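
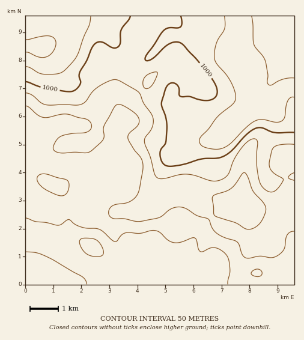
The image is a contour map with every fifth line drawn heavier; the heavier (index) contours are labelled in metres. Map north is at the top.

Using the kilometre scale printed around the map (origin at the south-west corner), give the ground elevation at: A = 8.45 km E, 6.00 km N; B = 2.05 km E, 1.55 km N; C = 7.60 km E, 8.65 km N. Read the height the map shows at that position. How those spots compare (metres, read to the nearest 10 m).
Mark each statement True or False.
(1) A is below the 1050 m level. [True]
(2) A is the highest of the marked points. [False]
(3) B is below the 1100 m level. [False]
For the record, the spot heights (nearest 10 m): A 940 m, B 1210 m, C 920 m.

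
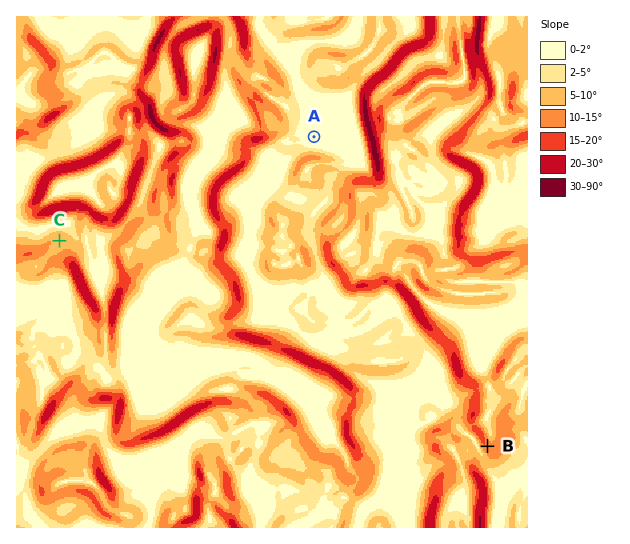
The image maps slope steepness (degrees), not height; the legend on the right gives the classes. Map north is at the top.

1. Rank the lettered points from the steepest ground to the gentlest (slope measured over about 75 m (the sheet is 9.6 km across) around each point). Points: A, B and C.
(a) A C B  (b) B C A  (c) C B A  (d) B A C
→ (b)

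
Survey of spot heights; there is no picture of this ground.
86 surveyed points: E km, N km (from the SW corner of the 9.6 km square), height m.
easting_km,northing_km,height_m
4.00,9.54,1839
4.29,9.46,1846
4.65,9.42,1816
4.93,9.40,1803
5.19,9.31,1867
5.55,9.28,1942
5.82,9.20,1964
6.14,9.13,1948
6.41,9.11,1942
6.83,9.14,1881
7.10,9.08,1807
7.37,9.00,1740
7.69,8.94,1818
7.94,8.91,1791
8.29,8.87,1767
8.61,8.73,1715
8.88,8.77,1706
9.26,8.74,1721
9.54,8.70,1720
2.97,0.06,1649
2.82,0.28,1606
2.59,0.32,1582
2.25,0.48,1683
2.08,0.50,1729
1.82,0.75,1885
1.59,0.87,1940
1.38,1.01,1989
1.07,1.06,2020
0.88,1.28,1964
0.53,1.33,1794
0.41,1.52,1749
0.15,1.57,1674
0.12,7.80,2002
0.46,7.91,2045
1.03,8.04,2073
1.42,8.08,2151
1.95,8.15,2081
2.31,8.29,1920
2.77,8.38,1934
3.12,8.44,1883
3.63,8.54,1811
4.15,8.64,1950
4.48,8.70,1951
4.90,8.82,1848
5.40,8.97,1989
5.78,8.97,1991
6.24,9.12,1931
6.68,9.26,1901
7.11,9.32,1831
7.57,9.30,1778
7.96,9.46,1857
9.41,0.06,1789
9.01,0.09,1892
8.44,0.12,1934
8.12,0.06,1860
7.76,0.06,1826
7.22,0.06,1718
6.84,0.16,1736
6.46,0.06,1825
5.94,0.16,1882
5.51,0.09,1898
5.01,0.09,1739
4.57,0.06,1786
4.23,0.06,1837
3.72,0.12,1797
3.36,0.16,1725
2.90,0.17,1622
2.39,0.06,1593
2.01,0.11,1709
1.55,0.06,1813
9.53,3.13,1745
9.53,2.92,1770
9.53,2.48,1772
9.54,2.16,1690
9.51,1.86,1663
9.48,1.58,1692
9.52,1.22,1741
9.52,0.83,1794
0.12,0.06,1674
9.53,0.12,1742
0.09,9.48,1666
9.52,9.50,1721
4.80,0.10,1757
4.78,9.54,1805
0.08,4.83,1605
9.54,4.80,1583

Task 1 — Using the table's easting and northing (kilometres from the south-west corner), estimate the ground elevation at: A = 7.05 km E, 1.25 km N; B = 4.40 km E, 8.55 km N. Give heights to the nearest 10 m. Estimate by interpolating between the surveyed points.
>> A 1720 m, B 2020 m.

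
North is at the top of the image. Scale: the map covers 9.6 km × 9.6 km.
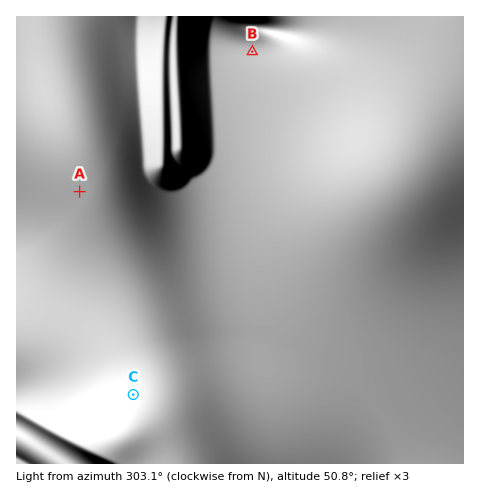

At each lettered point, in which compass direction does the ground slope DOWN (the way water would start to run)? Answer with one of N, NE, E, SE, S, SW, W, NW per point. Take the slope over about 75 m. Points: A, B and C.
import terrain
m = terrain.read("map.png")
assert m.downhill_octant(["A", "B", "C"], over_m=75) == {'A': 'SW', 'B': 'N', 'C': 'NW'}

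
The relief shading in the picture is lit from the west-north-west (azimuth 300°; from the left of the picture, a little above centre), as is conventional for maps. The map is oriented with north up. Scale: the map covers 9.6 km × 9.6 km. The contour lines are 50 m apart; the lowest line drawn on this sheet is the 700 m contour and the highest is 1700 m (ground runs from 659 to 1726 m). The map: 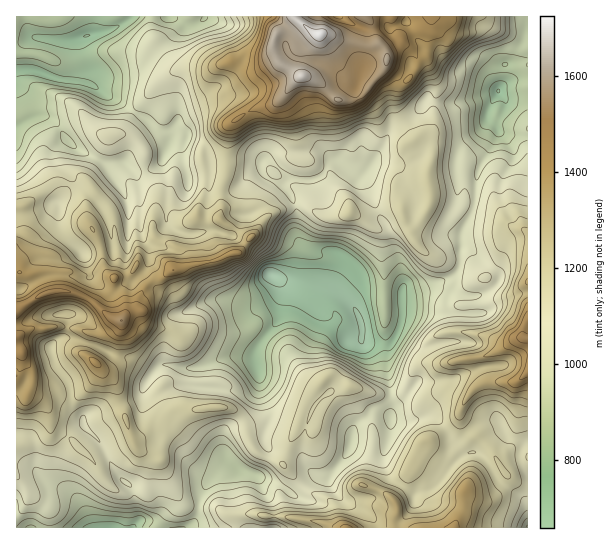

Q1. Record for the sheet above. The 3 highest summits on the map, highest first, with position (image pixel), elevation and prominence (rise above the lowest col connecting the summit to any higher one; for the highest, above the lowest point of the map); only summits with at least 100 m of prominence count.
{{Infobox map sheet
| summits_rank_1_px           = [321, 35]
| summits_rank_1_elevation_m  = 1726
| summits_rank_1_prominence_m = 1067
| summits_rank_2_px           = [122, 321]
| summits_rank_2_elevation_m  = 1551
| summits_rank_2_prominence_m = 375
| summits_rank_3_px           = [95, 362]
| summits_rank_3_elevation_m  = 1419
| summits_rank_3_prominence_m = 139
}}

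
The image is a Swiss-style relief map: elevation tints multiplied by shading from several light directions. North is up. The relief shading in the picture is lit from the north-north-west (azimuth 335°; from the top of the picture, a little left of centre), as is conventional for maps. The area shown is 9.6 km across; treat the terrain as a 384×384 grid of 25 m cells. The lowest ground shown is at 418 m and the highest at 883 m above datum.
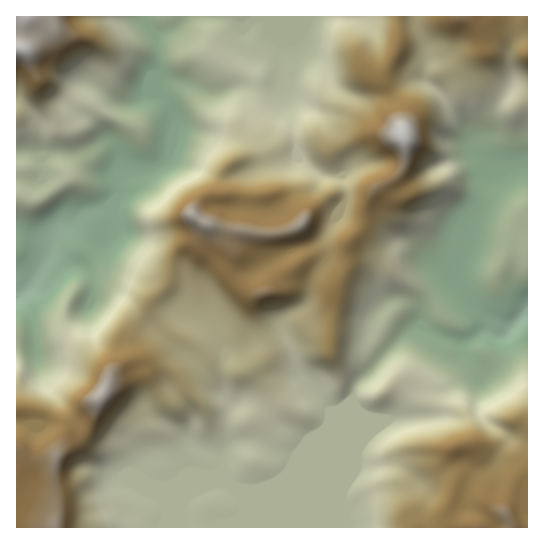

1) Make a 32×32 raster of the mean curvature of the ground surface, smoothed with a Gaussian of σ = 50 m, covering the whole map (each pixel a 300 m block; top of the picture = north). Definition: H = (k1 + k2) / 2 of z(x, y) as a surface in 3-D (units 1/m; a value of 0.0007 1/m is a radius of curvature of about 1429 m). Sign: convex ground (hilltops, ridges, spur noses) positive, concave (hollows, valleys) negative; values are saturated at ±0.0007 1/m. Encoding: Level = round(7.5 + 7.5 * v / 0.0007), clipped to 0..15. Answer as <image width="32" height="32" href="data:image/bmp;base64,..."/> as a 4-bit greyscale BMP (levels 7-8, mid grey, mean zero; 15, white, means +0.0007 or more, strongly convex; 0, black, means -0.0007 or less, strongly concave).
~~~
<image width="32" height="32" href="data:image/bmp;base64,Qk12AgAAAAAAAHYAAAAoAAAAIAAAACAAAAABAAQAAAAAAAACAAATCwAAEwsAABAAAAAAAAAAAAAAABEREQAiIiIAMzMzAERERABVVVUAZmZmAHd3dwCIiIgAmZmZAKqqqgC7u7sAzMzMAN3d3QDu7u4A////AHj3eWd3eHd3d3d1S6eolsZn2WVod3iId3h3dlq2l1vFd9hjZ3d3d2d3h2iJc1toaIXwUlZ4d3eZd3d0aGh4Vmq4+XZVZ3dmqHZ3dZqZmphps7viV3hWdWeGZ3dJ7c/+N0RoqDiGWKa5Z4Z3YhESsK3/d+9DbY6Th5yUZWV4jXfNohrP0oa6JGiYN4b9iIcgS9BTL8e3tnvJhCXgLrqGVEmAV4y6p2eGjKKPtSbGVnl4g6qXh3aKZ2ljn5STZmV5WaW6KPlZdmhpGnyjeTV7hUdnqAHKpGdlpARbwzqFuGeTRl9EO+hnOf/pPNUzaHZopYZaaEmNVG1YqTrWXMZna4iVdXdajTeYU26Eun1TZ2mop2qFNFraeWUwVdiGRWdlqHVXiEBkarz//6C9hFhWdqh3JndJ/f9kQjrwHHmHRGaazoRmVUb9mZt3nSy5+1VXemWut2c0ibZZ23Yr/Ir+N2e2qnVmUgLcMzEGIQXwOEd2MzNoV5VHbbmSn5NV/JJHdpa9kWylRVhoo/iMz/0SRXbSyHrclTq8iHSEaV3ro0WoOVa4I2WKWIhFS5NGryiHjT9zNaN2dER4VaYnqEEamjdtQBjFNXeqmWaCnrtDyIg1+aYs1WjKqGh3U91Pg2avP4fO/5lGead4d1X8DsJEeWWXxVUyWEiGd3dVcw1WzsmH"/>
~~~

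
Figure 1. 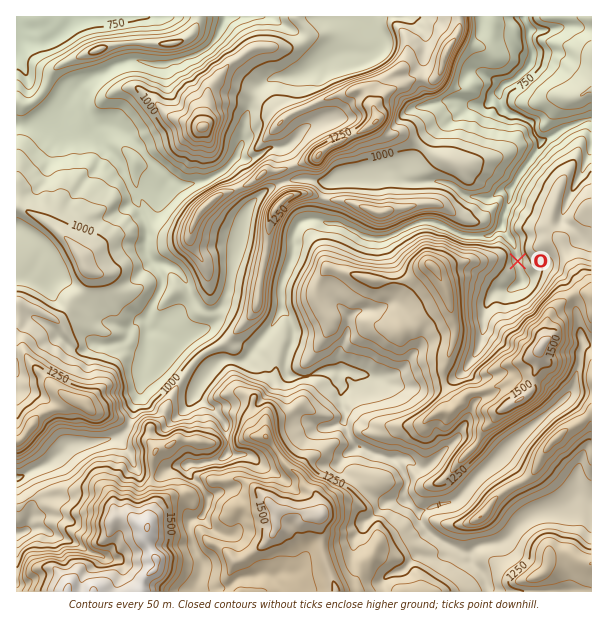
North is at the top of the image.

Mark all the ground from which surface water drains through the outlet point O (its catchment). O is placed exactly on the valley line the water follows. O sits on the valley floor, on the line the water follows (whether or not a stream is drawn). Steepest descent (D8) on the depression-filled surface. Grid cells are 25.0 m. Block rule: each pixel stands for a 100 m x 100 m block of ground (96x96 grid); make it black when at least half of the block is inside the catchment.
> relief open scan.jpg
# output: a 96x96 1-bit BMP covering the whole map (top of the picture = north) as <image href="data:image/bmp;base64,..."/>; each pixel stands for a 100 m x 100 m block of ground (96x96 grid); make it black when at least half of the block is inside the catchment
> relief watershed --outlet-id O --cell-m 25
<image width="96" height="96" href="data:image/bmp;base64,Qk2+BAAAAAAAAD4AAAAoAAAAYAAAAGAAAAABAAEAAAAAAIAEAAATCwAAEwsAAAIAAAAAAAAA////AAAAAAAAAAAAAAAAAAAAAAAAAAAAAAAAAAAAAAAAAAAAAAAAAAAAAAAAAAAAAAAAAAAAAAAAAAAAAAAAAAAAAAAAAAAAAAAAAAAAAAAAAAAAAAAAAAAAAAAAAAAAAAAAAAAAAAAAAAAAAAAAAAAAAAAAAAAAAAAAAAAAAAAAAAAAAAAAAAAAAAAAAAAAAAAAAAAAAAAAAAAAAAAAAAAAAAAAAAAAAAAAAAAAAAAAAAAAAAAAAAAAAAAAAAAAAAAAAAAAAAAAAAAAAAAAAAAAAAAAAAAAAAAAAAAAAAAAAAAAAAAAAAAAAAAAAAAAAAAAAAAAAAAAAAAAAAAAAAAAAAAAAAAAAAAAAAAAAAAAAAAAAAAAAAAAAAAAAAAAAAAAAAAAAAAAAAAAAAAAAAAAAAAAAAAAAAAAAAAAAAAAAAAAAAAAAAAAAAAAAAAAAAAAAAAAAAAAAAAAAAAAAAAAAAAAAAAAAAAAAAAAAAAAAAAAAAAAAAAAAAAAAAAAAAAAAAAAAAAAAAAAAAAAAABgAAAAAAAAAAAAAAD8BAAAAAAAAAAAAAH/jAAAAAAAAAAAAAH//AAAAAAAAAAAAAH//AAAAAAAAAAAAAH//gAAAAAAAAAAAAD//gAAAAAAAAAAAAD//gAAAAAAAAAAAAD//gAAAAAAAAAAAAB//wAAAAAAAAAAAAB//wAAAAAAAAAAAAB//wAAAAAAAAAAAAB//wAAAAAAAAAAAAB//4AAAAAAAAAAAAB//4AAAAAAAAAAAAD//8AAAAAAAAAAAAD//+AAAAAAAAAAAAD///gAAAAAAAAAAAD///8AAAAAAAAAAAH///8AAAAAAAAAAAH///4AAAAAAAAAAAP///wAAAAAAAAAAAD/n/gAAAAAAAAAAAAAA/AAAAAAAAAAAAAAAeAAAAAAAAAAAAAAAOAAAAAAAAAAAAAAAEAAAAAAAAAAAAAAAAAAAAAAAAAAAAAAAAAAAAAAAAAAAAAAAAAAAAAAAAAAAAAAAAAAAAAAAAAAAAAAAAAAAAAAAAAAAAAAAAAAAAAAAAAAAAAAAAAAAAAAAAAAAAAAAAAAAAAAAAAAAAAAAAAAAAAAAAAAAAAAAAAAAAAAAAAAAAAAAAAAAAAAAAAAAAAAAAAAAAAAAAAAAAAAAAAAAAAAAAAAAAAAAAAAAAAAAAAAAAAAAAAAAAAAAAAAAAAAAAAAAAAAAAAAAAAAAAAAAAAAAAAAAAAAAAAAAAAAAAAAAAAAAAAAAAAAAAAAAAAAAAAAAAAAAAAAAAAAAAAAAAAAAAAAAAAAAAAAAAAAAAAAAAAAAAAAAAAAAAAAAAAAAAAAAAAAAAAAAAAAAAAAAAAAAAAAAAAAAAAAAAAAAAAAAAAAAAAAAAAAAAAAAAAAAAAAAAAAAAAAAAAAAAAAAAAAAAAAAAAAAAAAAAAAAAAAAAAAAAAAAAAAAAAAAAAAAAAAAAAAAAAAAAAAAAAAAAAAAAAAAAAAAAAAAAAAAAAAAAAAAAAAAAAAAAAAAAAAAAAAAAAAAAAAAAAAAAA="/>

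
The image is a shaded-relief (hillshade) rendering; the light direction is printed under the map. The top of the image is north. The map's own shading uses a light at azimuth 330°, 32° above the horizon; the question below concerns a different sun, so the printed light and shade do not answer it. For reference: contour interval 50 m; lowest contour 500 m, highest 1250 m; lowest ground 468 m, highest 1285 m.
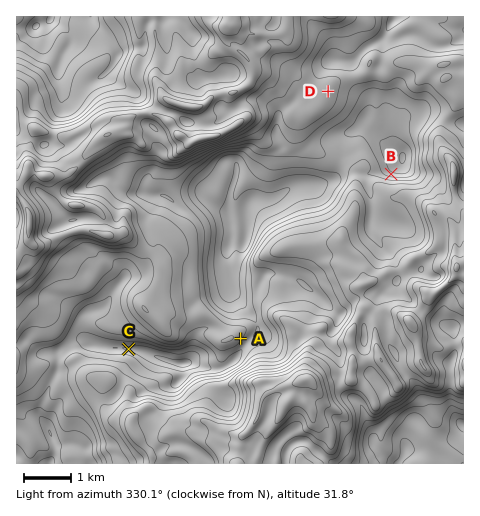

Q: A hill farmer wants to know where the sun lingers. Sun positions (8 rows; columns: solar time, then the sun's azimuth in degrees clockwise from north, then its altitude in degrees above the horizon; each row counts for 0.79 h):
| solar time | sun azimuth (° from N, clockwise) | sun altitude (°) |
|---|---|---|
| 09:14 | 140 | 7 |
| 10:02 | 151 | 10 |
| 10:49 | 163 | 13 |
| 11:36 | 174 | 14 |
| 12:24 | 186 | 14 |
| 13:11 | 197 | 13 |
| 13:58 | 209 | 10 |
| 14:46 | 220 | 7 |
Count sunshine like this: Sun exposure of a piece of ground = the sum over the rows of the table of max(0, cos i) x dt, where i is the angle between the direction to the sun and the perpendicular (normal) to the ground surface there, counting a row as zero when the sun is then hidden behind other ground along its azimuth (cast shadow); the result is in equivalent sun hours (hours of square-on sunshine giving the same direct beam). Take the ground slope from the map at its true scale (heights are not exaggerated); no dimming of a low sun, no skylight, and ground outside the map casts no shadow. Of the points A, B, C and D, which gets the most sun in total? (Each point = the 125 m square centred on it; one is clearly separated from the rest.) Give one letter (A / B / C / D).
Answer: D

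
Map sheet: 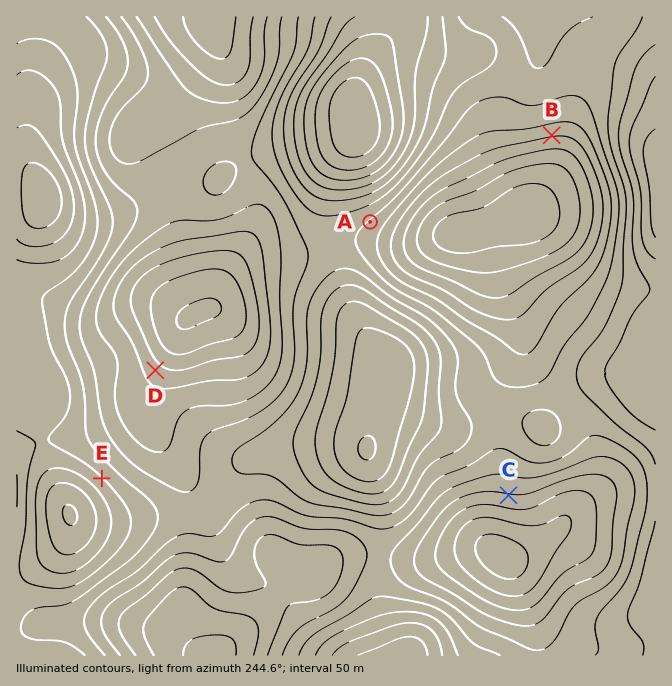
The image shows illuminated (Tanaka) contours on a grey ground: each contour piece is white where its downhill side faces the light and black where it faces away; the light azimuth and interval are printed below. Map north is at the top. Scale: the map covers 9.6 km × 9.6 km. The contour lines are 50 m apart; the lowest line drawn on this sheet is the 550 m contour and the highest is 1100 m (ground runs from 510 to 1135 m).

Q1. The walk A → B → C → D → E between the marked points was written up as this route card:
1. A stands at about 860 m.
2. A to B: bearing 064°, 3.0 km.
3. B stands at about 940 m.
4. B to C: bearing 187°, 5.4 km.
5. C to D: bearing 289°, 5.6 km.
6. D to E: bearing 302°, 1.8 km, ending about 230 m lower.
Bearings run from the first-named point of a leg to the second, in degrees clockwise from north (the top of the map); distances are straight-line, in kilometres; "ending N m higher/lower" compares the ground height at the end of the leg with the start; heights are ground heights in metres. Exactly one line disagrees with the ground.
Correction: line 6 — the bearing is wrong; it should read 206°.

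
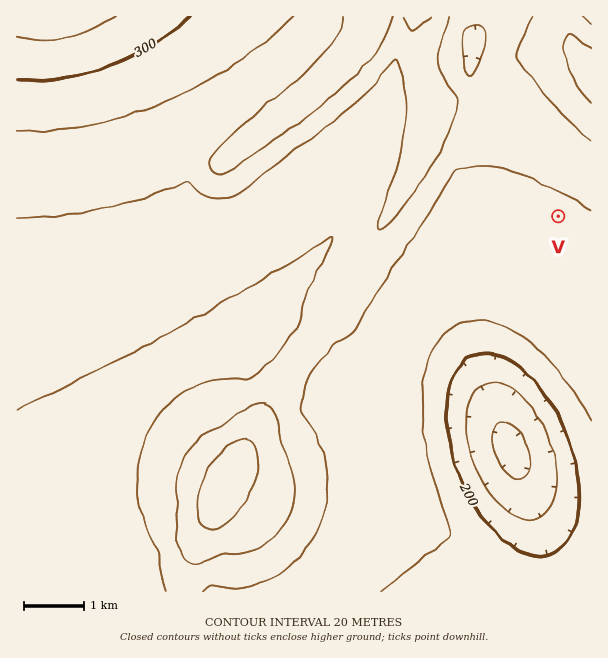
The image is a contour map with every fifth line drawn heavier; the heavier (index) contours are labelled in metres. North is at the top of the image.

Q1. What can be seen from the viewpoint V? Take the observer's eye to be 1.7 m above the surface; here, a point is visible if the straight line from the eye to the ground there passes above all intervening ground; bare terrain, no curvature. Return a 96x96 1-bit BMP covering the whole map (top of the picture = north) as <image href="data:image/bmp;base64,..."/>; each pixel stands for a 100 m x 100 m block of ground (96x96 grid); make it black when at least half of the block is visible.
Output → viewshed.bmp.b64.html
<image width="96" height="96" href="data:image/bmp;base64,Qk2+BAAAAAAAAD4AAAAoAAAAYAAAAGAAAAABAAEAAAAAAIAEAAATCwAAEwsAAAIAAAAAAAAA////AAAAAAAAAAAAAAAH//////8AAAAAAAAH//////8AAAAAAAAH//////8AAAAAAAAP//////8AAAAAAAAf//////8AAAAAAAA/////+B8AAAAAAAB/////4AcAAAAAAAD/////gAMAAAAAAAP/////AAEAAAAAAAf////+AAEAAAAAAA/////8AAAAAAAAAB/////4AAAAAAAAAD/////wAAAAAAAAAH/////wAAAAAAAADP/////gAAAAAAAAD//////AAAAAAAAAD//////AAAAAAAAAD/////+AAAAAAAAAD/////+AAAAAAAAAD/////8AAAAAAAAAD/////8AAAAAAAAAD/////4AAAAAAAAAD/////4AAAAAAAAAD/////wAAAAAAAAAD/////wAAAAAAAAAD/////wAAAAAAAAAB/////gAAAAAAAAAB/////gAAAAAAAAAB/////gAAAAAAAAAg/////gAAAAAAAAAw/////gAAAAAAAAAYf////gAAAEAAAAAAf////AAAAEAAAAAAP////AAAAMAAAAAAH////AAAAMAAAAAAD////AAAAMAAAAAAB////AAAAcAAAAAAAf///AAAA8AAAAAAAH///AAAA8AAAAAAAD///AAAB8AAAAAAAA///gAAB8AAAAAAAAB//gAAD8AAAAAAAAB//gAAH8AAAAAAAAD//gAAP8AAAAAAAAD//wAAf8AAAAAAAAH//wAA/8AAAAAAAAH//4AB/8AAAAAAAAD//4AD/8AAAAAAAAD//8AP/8AAAAAAAAB//+A//8AAAAAAAAB//////8AAAAAAAAA//////8AAAAAAAAA//////8AAAAAAAAAf/////8AAAAAAAAAP/////8AAAAAAAAAP/////8AAAAAAAAAH/////8AAAAAAAAAH/////8AAAAAAAAAD/////8AAAAAAAAAB/////8AAAAAAAAAB/////8AAAAAAAAAA/////8AAAAAAAAAAf////8AAAAAAAAAAf////8AAAAAAAAAAP////8AAAAAAAAAAP////8AAAAAAAAAAH////8AAAAAAAAAAH////8AAAAAAAAAAD////8AAAAAAAAAAD////8AAAAAAAAAAB////8AAAAAAAAAAB////8AAAAAAAAAAA////8AAAAAAAAAAA////8AAAAAAAAAAA////8AAAAAAAAAAAf///8AAAAAAAAAAAf///8AAAAAAAAAAAf///8AAAAAAAAAAAf///8AAAAAAAAAAAP///8AAAAAAAAAAAP///8AAAAAAAAAAAP///8AAAAAAAAAAAH3//8AAAAAAAAAAAAD//8AAAAAAAAAAABA//8AAAAAAAAAAADAf/8AAAAAAAAAAAGAP/4AAAAAAAAAAAOAB/AAAAAAAAAAAAcAAAAAAAAAAAAAAB8AAAAAAAAAAAAAAD8AAAAAAAAAAAAAAH8AAAAAAAAAAAAAAH8AAAAAAAAAAAAAAD8AAAAAAAAAAAAAHj8AAAAAAAAAAAAAHh8AAAA="/>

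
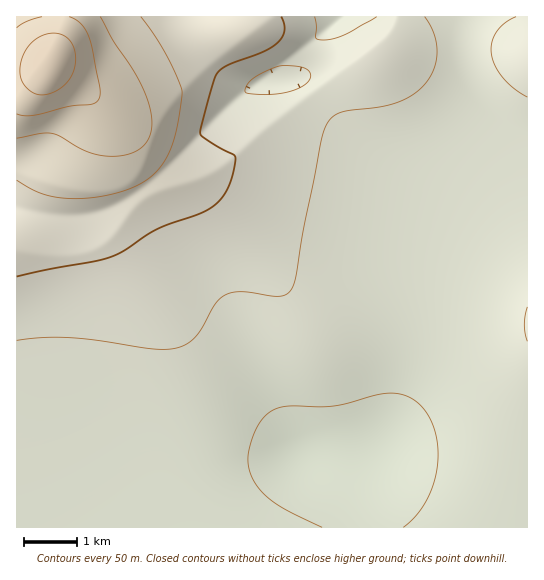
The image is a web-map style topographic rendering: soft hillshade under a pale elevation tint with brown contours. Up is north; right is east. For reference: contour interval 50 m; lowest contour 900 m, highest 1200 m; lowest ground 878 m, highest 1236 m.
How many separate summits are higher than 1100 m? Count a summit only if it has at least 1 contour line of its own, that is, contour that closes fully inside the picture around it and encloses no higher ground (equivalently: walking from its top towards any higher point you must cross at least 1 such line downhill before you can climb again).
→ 1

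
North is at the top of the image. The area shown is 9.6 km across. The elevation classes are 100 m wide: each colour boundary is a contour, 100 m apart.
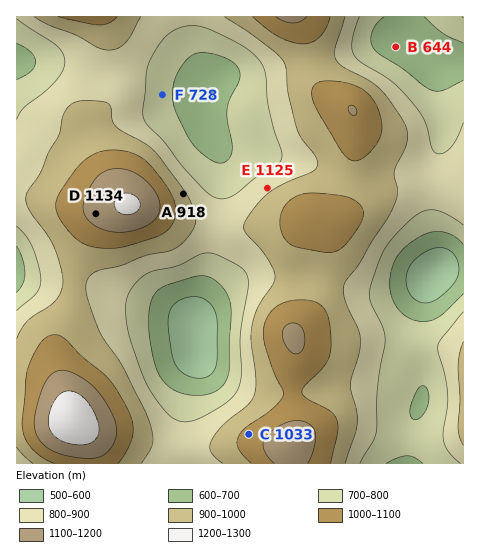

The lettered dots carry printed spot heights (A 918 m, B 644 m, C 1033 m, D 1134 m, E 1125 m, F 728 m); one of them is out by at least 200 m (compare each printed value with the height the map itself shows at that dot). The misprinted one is E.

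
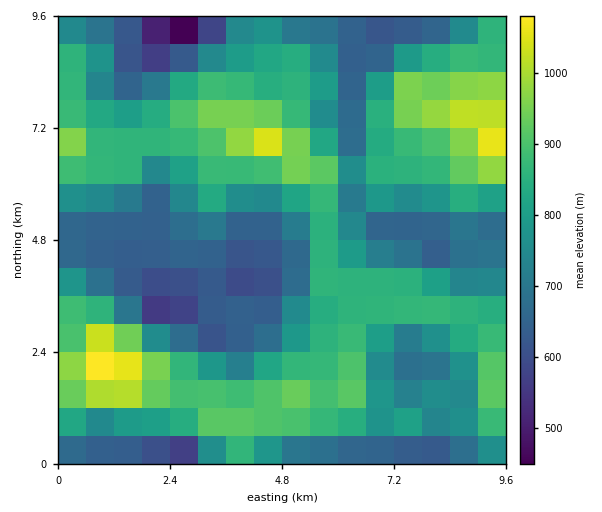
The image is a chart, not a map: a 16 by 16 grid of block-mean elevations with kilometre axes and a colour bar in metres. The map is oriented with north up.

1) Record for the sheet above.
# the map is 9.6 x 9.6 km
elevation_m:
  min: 420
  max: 1090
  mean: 790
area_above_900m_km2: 14.2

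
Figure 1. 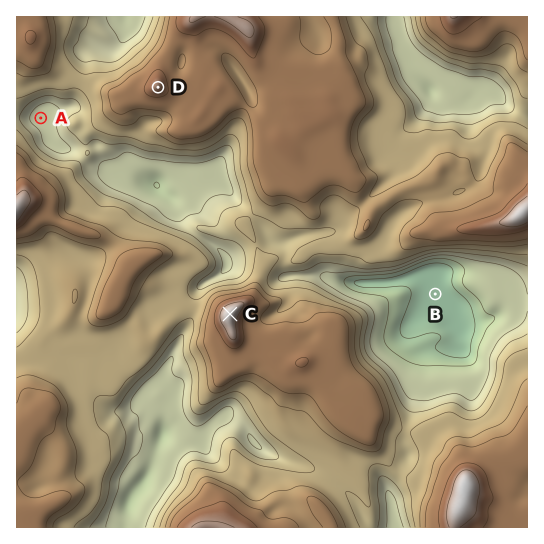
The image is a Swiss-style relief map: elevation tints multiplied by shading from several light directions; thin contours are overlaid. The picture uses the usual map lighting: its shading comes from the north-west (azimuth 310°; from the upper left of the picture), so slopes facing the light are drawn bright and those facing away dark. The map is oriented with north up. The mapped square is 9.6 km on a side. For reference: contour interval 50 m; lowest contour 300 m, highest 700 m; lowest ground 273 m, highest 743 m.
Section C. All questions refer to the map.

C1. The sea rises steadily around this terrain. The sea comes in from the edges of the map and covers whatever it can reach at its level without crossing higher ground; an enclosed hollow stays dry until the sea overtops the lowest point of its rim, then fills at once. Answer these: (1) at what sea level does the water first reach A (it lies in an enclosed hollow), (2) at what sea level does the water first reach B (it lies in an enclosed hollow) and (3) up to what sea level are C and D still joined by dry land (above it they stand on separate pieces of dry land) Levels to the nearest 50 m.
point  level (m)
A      450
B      400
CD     500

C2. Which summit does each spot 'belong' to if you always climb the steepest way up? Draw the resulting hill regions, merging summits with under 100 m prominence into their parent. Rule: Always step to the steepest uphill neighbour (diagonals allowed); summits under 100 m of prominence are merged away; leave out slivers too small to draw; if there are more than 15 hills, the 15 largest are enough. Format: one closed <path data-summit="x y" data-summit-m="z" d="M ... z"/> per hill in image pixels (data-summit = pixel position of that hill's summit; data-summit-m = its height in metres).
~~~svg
<path data-summit="245 27" data-summit-m="711" d="M394 16l-268 0-2 21-11 12-19-4-10 8 1 13-2 12-11 27-4 2 6 1 6 6 1 15-16 18-4 0 18 2 18-2 6 15 8 9 15 6 29 7 11 11 4 1 13-8 19-4 16-7 18 24 28 28 9 12 12 2 16-7 5 0 6 10 8 23 6 8 13 4 23 2-1-12 4-12 15-14 13-24 14-12 19-9 21-4 23-9 7-8 4-8 6-21-3-11-12-14-3-24-18-12-18 3-16-14-9-16-1-12-11-21z"/><path data-summit="230 314" data-summit-m="738" d="M218 177l-16 7-19 4-14 9 7 6 4 14 7 9 36 27 4 6 0 8-8 8-13 6-9 9-8 33-24 46-4 13 11 11 1 5-10 25 0 11 20-1 18 10 6-13 11-11 8-4 13 8 8 7 5 11 11 10 16 8 32 9 23 13 21 20 6 13 9 10 7 3 17 1 1-7-7-34 20-30-4-20 8-24 11-59 7-6 29-1 0-18-6-8-2-12-16-15-2-16-2-2-16 0-25 7-39 0-20-3-9-4-36 0-2-3 0-28-9-2-7-6-4-8-28-28z"/><path data-summit="17 207" data-summit-m="734" d="M41 117l-25 1 0 220 15 17 8 4 23-2 13 6 2 3 0 16 6 13 11 4 19 12 16 0 10-8 4-8 10-10 10-6 2-10 24-46 8-33 9-9 13-6 8-8 0-8-8-10-32-23-7-9-7-18-18-15-29-7-19-8-16-2-18-16-19-7z"/><path data-summit="465 489" data-summit-m="743" d="M527 303l-17 1-16 13-7 3-30 4 2 5-1 19-20-1-14 4-12 62-8 24 4 20-20 30 7 41 133-1z"/><path data-summit="522 213" data-summit-m="741" d="M486 88l-8 0-9 11 3 26 12 14 3 8-6 24-4 8-7 8-11 5-33 8-27 15-8 10-11 20-15 14-4 12 2 12 27 0 25-7 16 0 2 2 2 16 16 15 2 12 4 3 30-4 7-3 16-13 18-2 0-185-18-9-12-12z"/><path data-summit="23 527" data-summit-m="629" d="M17 339l-1 188 109 1 4-27 16-22 18-44 0-13-3-9-18-16-4 7-9 7-16 0-8-4-24-14-4-11 0-16-2-3-13-6-23 2-8-4z"/><path data-summit="198 527" data-summit-m="706" d="M226 415l-8 4-11 11-6 13-23 1-17-7-6 22-10 20-16 22-3 27 261-1-17-3-9-10-6-13-30-26-14-7-32-9-16-8-11-10-5-11-8-7z"/><path data-summit="454 17" data-summit-m="705" d="M527 16l-132 0 0 7 12 27 2 15 8 13 16 14 18-3 18 11 9-12 8 0 12 8 12 12 17 8z"/><path data-summit="31 37" data-summit-m="659" d="M125 16l-108 0-1 101 25 0 5-5 24-5 13-29 2-12-1-13 10-8 19 4 11-12z"/>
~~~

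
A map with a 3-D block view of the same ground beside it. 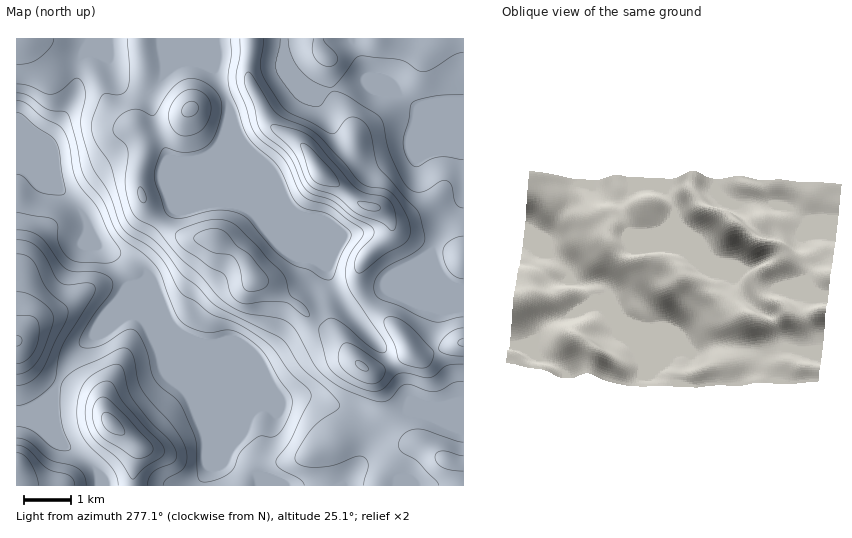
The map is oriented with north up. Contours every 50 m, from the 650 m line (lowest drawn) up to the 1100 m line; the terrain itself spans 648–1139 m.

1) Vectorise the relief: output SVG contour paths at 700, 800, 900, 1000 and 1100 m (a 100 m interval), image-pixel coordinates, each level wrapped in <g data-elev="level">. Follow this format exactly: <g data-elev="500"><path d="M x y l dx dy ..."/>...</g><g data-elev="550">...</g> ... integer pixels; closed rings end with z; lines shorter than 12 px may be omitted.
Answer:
<g data-elev="700"><path d="M17 100l9 3 15 13 17 9 5 5 6 14 4 25 3 11 5 8 16 20 12 24 11 18 0 6-5 5-7 2-27-1-8-2-7-5-6-9-3-8 1-13-3-4-7-3-31-5"/></g><g data-elev="800"><path d="M163 485l3-5 14-8 5-5 2-8-1-10-4-9-9-14-31-36-4-11-4-22-3-5-4-3-4-1-5 1-39 19-10 7-6 7-3 10 0 22 3 15 7 17-1 4-7 1-7-2-23-19-7-2-8-2"/><path d="M17 406l8-2 10-5 11-8 7-8 3-6 3-20 3-11 30-48 3-9-1-4-4-2-22 2-7-2-5-5-9-19-8-11-10-6-12-2"/><path d="M17 84l11 1 17 8 7 1 9-4 14-11 3-1 3 2 3 6 1 7-4 28 3 19 8 27 17 26 9 28 5 8 7 6 19 11 10 10 8 11 11 21 5 7 12 6 16 13 27 10 26 17 10 9 17 23 18 17 2 4-1 6-19 40-13 17-2 5 3 6 20 10 5 7"/></g><g data-elev="900"><path d="M75 485l-1-5-4-4-22-7-20-20-6-3-5-1"/><path d="M131 478l3 0 10-10 17-11 3-3 0-5-4-7-37-39-11-20-3-2-6 1-9 6-6 10-3 14 2 14 8 14 23 19z"/><path d="M463 442l-44-13-12 2-7 8-2 6 2 6 18 11 18 19 3 4"/><path d="M17 374l11-3 10-10 7-16 8-26-2-9-10-9-13-7-11-2"/><path d="M463 208l-4-1-3-4-4-17-5-5-7 0-12 8-7 3-7 0-7-5-7-10-10-23-8-33-7-8-27-17-12-5-6 2-8 11-4 3-13-3-10-6-15-19-4-10 4-30"/><path d="M231 39l0 15-3 20 1 11 18 50 8 10 23 21 14 30 6 8 8 5 16 3 7 3 22 17 0 6-10 18-8 21-3 3-5-1-16-9-12-4-9-4-15-12-25-31-10-6-11-3-12 0-36 8-8-1-5-4-12-36 1-10 6-16 5-3 19 4 10-1 8-3 6-4 5-6 6-19 2-13-3-10-9-10-11-6-12-1-11 5-9 11-13 20-3 0-12-5-7 0-10 4-7 9-2 5 1 5 11 11 3 5-3 37 3 16 5 12 6 6 18 9 22 27 20 18 18 21 9 8 18 10 35 5 11 5 7 10 20 36 11 10 14 9 29 12 12 2 7-3 10-12 5-3 6 1 15 6 8 1 7-2 13-8 9-1"/><path d="M288 39l2 14 8 15 15 13 16 6 4 0 3-3 19-25 5-3 40 4 7 3 11 7 6 2 9-4 21-13 9-3"/></g><g data-elev="1000"><path d="M115 434l9 1 1-3-2-5-10-11-5-4-4 1-3 5 2 7 5 5z"/><path d="M365 383l9 1 5-3 5-6 1-7-5-5-23-16-8-4-5 0-3 4-2 7-1 5 2 6 9 10z"/><path d="M417 368l8 0 4-3 4-7 0-7-17-20-11-9-10-5-9 0-2 4 1 5 9 18 5 17 5 3z"/><path d="M17 346l3-1 2-4-1-4-4-2"/><path d="M463 328l-8 2-7 4-6 7-3 7 1 3 4 3 19 2"/><path d="M247 291l5 0 10-2 4-3 2-4-1-7-16-19-14-10-9-12-6-4-13-1-13 6-2 2 0 3 12 9 9 4 15 2 5 3 5 10 3 18z"/><path d="M358 273l5-1 20-16 19-11 5-5 3-5 0-7-6-18-8-13-7-6-6-3-15-2-8-4-16-20-30-30-9-6-21-8-7-5-6-7-19-31-4-3-3 5 0 7 9 21 5 23 6 7 16 13 8 7 16 33 7 6 21 7 18 15 18 9 4 4 1 3-1 5-13 13-4 8-1 9z"/><path d="M186 117l7-1 4-4 1-5-2-4-7-1-6 4-1 7z"/></g><g data-elev="1100"><path d="M367 210l10 1 3-3-2-3-4-2-16-1 2 5z"/><path d="M334 187l3 0 2-3-5-11-23-25-6-4-4-1 0 5 11 31 8 5z"/></g>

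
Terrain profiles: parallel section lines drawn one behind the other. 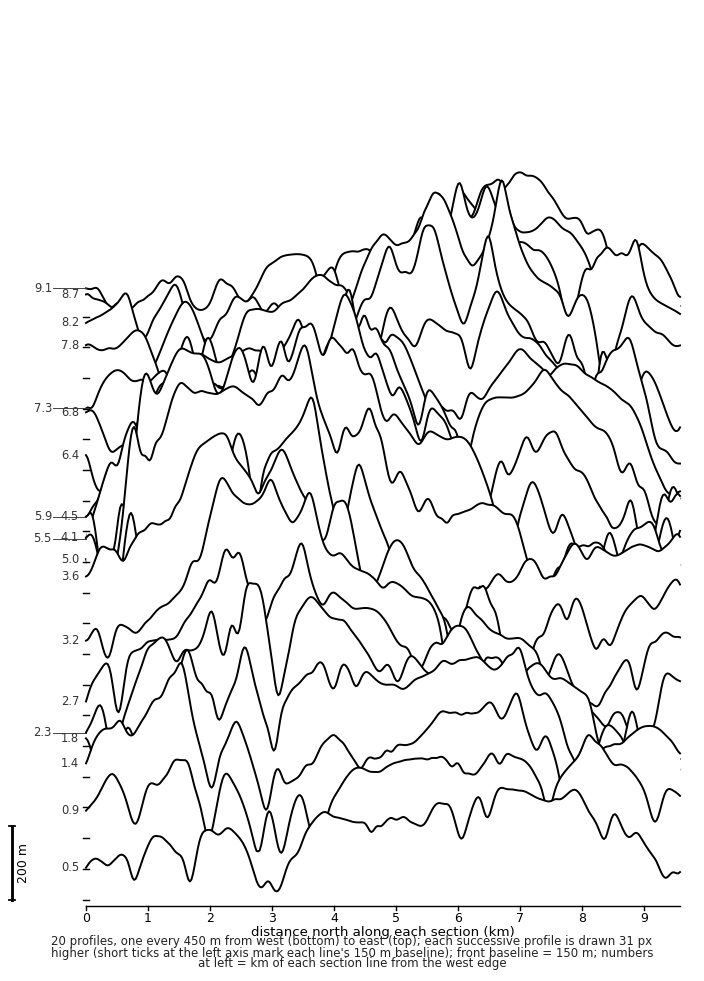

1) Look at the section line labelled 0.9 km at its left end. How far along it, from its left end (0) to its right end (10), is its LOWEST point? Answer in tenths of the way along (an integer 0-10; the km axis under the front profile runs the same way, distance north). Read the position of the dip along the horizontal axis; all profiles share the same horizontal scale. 3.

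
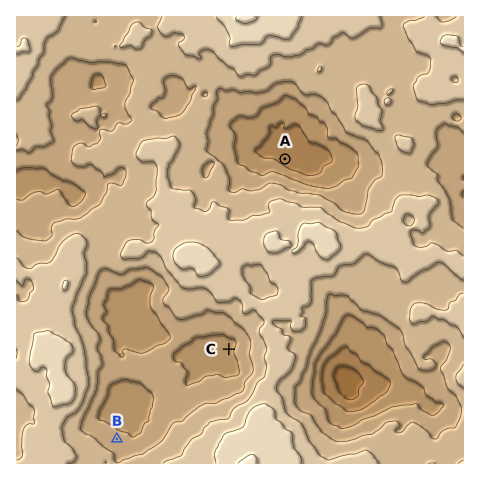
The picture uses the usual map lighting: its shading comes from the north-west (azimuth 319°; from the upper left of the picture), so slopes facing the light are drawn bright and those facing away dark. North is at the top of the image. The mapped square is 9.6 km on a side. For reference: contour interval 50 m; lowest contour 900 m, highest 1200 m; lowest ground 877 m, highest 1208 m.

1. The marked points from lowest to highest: A C B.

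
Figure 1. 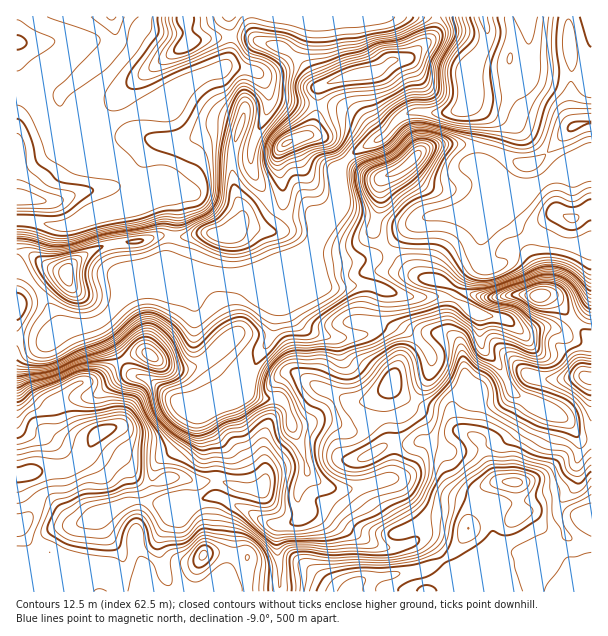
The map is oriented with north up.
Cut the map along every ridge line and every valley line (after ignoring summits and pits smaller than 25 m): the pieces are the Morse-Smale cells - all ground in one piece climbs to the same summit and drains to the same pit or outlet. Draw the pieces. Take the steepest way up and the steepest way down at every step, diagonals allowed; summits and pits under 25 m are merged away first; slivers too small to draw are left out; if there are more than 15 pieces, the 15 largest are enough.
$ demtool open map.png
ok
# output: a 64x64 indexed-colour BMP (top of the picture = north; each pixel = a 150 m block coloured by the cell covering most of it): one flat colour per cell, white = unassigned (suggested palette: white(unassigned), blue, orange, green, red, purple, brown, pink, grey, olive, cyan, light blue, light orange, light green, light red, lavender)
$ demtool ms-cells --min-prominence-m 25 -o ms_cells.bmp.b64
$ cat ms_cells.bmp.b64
<image width="64" height="64" href="data:image/bmp;base64,Qk12CAAAAAAAAHYAAAAoAAAAQAAAAEAAAAABAAQAAAAAAAAIAAATCwAAEwsAABAAAAAAAAAA////ALR3HwAOf/8ALKAsACgn1gC9Z5QAS1aMAMJ34wB/f38AIr28AM++FwDox64AeLv/AIrfmACWmP8A1bDFAFVVVVVVVVVVVVVVVVVVXMzMzMzMzMwRERERERERERERVVVVVVVVVVVVVVVVVVVczMzMzMzMzMzBERERERERERFERERFVVVVVVVVVVVVVVzMzMzMzMzMzMwREREREREREURERERVVVVVVVVVVVVVXMzMzMzMzMzMzBERERERERERRERERFVVVVVVVVVVVVVczMzMzMzMzMzBERERERERERFEREREVVVVVVVVVVVVVVzMzMzMwRERzBEREREREREREURERERVVVVVVVVVVVVVXMzMzMwRERERERERERERERERRERERFVVVVVVVVVVVVVRzMzMERERERERERERERERERFERERERFVVVVVVVVVVURERzMEREREREREREREREREREURERERERVVVVVVVVVERERERERERERERERERERERERERREREREREREQRERVRERERERERERERERERERERERERERFEREREREREQREREREREREREREREREREREREREREREREURERERERERBERERERERERERERERERERERERERERERERu7REREREREERERERERERERERERERERERERERERERERG7u7u0RERERBEREREREREREREREREREREREREREREREbu7u7tEREREQRERERERERERERERERERERERERERERERu7u7u0REREREERERERERERERERERERERERERERERERG7u7tERERERERBERERERERERERERERERERERERERER7ru7tEREREREREERERERERERERERERERERERERERERHuu7u0RERERERERBERERERERERERERERERERERERER7u67u7REREREREREAREREREREREREREREREREREREe7u7ru7tEREREREQAAAARERERERERIhERERERERERHu7u7uu7u7REREREQAAAABEREREREiIiIhERERERERHu7u7u67u7u7REREQAAAAAERERERIiIiIiIREREREREe7u7u7ru7u7u7REAAAAAAERESIiIiIiIiIhEREREREe7u7u7uu7u7u7u0AAAAAAERIiIiIiIiIiIiEREREREe7u7u7u67u7u7u7AAAAAAIhIiIiIiIiIiIiIREREREe7u7u7u7ru7u7u7sAAAAAAiIiIiIiIiIiIiIhERERER7u7u7u7uAAC7u7sAAAAAACIiIiIiIiIiIiIiERERERHu7u7u4AAAAAALuwAAAAAAIiIiIiIiIiIiIiEREREREe7gAAAAAAAAAAAAAAAAAAAiIiIiIiIiIiIhERERERER7gAAAAAAAAAAAAAAAAAAACIiIiIiIiIiIiEREREREQAAAAAAAAAAAAAAAAAAAAAAIiIiIiIiIiIiIREREREQAAAAAAAAAAAAAAAAAAAAAAIiIiIiIiIiIiIiERERERAAAAAAAAAAAPAAAAAAAAAAACIiIiIiIiIiIiIRERESIAAAAAAAAAAP//AAAAAAAAAAAAAAAiIiIiIiIhESIiIiAAAAAAAAAP///wAAAAAAAAAAAAAAACImYiIiIiIiIiIgAAAAAAAA/////wAAAAAAAAAAAAAAAiZmZmYiIiIiIiAAAAAAAAD//////wAAAAAAAAAAAAAABmZmZmIiIiIiIgAAAAAAAP//////////AAAAAAAAAAAAZmZmZiIiIiIiAAAAAAAA///////////wAAAAAAAAAABmZmZmZiIiIiIAAAAAAACZmZmZ//////8AAAAAAAAAAGZmZmZmYiIiIiAAAAAAAJmZmZmZ/////wAAAAAAAAAABmZmZmZmZmYiIiAAAAAAmZmZmZmZ///wAAAAAAAzAAAAZmZmZmZmZmZiIgAAAACZmZmZmZmf/wAAAAAAADMAAABmZmZmZmZmZmZiIAAAAJmZmZmZmZMAMzAAAAADMwAAAGZmZmZmZmZmZmiIAAAAmZmZmZmZMzMzMwAAADMwAAAAZmZmZmZmZmZoiIiIAACZmZmZmZMzMzMzAAAAMzAAAABmZmZmZmZmZoiIiIiIiJmZmZmTMzMzMzMzMzMzMAAAAAZmZmZmZmZmiIiIiIiImZmZlzMzMzMzMzMzMzMzAAAAAAZmZmZmZmaIiIiIiIiZmZl3MzMzMzMzMzMzMzMzAAAAAGZmZmZmZoiIiIiIiJmZl3dzMzMzMzMzMzMzMzMwAAAKqmZmZmZmaIiIiIiImZmXd3dzMzMzMzMzMzMzMzAAAAqqZmZmZmaIiIiIiIiZmZd3d3d3MzMzMzMzMzMzMAAKqqqqqqqmZoiIiIiIiJmZl3d3d3dzMzMzMzMzM93aqqqqqqqqqqqIiIiIiIiImQAHd3d3d3dzMzMzMzPd3d2qqqqqqqqqqoiIiIiIiIgAAAB3d3d3d3dzMzMzM93d3dqqqqqqqqqqoAiIiIiIiAAAAAB3d3d3d3dzMzM93d3d3d2qqqqqqqqgAAAIgAAAAAAAAAd3d3d3d3dzMzM93d3d3d3aqqqqqqAAAAAAAAAAAAAAAHd3d3d3d3czMzPd3d3d3d3dqqqqoAAAAAAAAAAAAAAAd3d3d3d3dzMzMz3d3d3d3d3aqqqqAAAAAAAAAAAAAAAHd3d3d3d3MzMzM93d3d3d3d2qqqoAAAAAAAAAAAAAAAd3d3d3d3czMzMz3d3d3d3d3dqqqgAAAAAAAAAAAAAAB3d3d3d3dzMzMzPd3d3d3d3d2qqqAAAAAAAA"/>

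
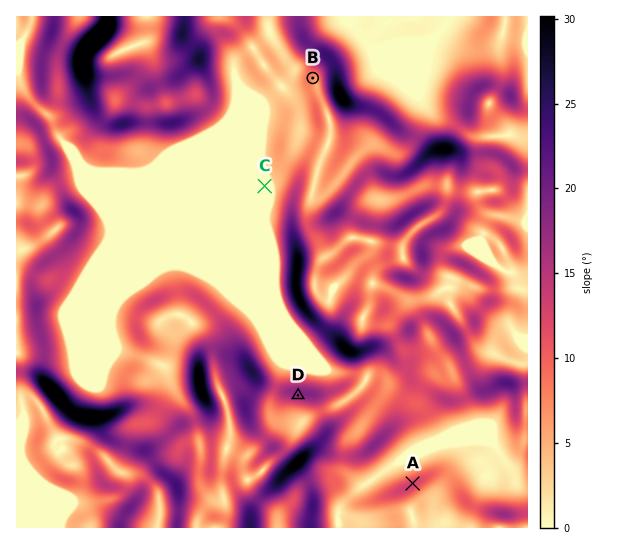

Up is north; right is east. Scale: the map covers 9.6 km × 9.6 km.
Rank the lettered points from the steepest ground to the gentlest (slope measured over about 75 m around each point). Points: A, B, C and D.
D A B C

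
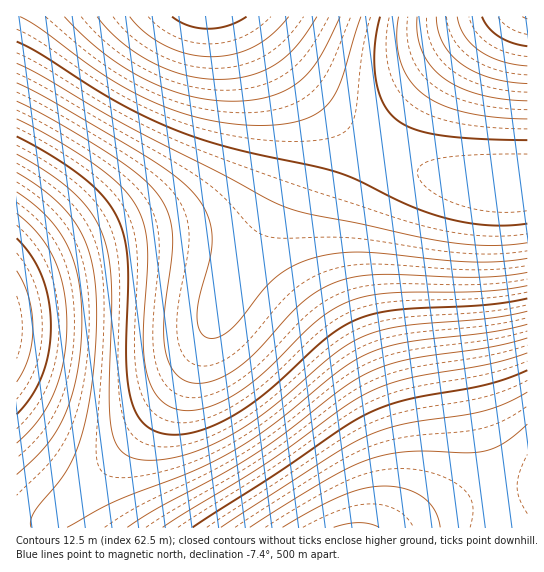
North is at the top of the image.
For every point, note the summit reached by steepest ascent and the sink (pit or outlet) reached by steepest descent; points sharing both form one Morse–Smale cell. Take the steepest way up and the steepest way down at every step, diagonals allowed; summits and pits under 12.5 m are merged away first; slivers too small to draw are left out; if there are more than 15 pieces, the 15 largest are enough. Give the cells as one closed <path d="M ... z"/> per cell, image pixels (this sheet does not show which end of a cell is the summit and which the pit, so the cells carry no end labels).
<path d="M250 16l-10 1 37 68 14 40 0 33-8 28-74 145-33 56-51 62-40 40-32 26-4 7 0 5 478 1 1-345-38 1-41-5-36-11-36-19-36-28-28-27z"/><path d="M239 16l-223 1 1 511 32 0 4-13 32-26 28-28 47-52 40-60 33-68 43-79 15-44 0-33-14-40z"/><path d="M527 16l-276 1 62 77 28 27 36 28 36 19 36 11 41 5 29 0 9-2z"/>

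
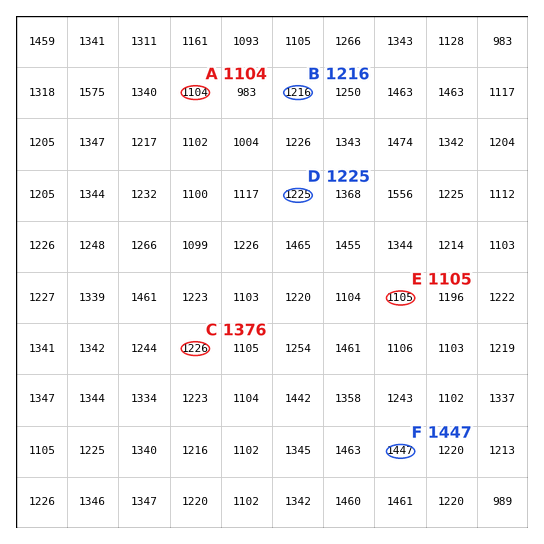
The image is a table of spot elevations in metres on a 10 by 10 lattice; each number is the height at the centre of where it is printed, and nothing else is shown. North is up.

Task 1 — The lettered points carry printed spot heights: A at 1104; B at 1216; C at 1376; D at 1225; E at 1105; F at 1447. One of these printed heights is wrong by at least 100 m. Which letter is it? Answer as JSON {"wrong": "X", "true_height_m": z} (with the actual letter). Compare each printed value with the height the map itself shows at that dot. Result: {"wrong": "C", "true_height_m": 1226}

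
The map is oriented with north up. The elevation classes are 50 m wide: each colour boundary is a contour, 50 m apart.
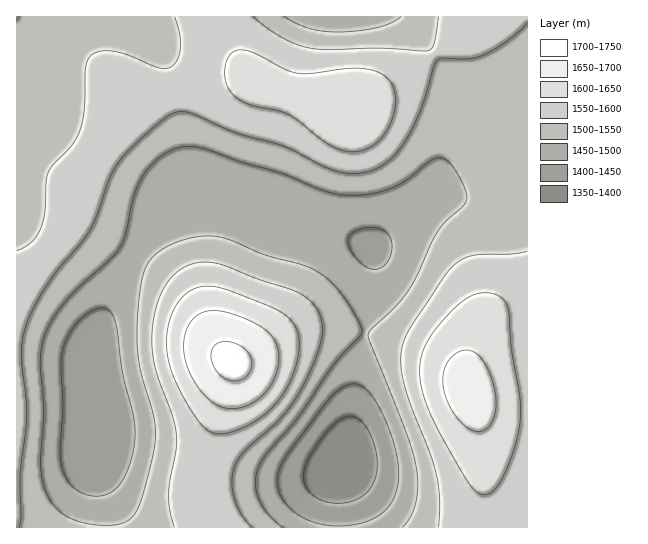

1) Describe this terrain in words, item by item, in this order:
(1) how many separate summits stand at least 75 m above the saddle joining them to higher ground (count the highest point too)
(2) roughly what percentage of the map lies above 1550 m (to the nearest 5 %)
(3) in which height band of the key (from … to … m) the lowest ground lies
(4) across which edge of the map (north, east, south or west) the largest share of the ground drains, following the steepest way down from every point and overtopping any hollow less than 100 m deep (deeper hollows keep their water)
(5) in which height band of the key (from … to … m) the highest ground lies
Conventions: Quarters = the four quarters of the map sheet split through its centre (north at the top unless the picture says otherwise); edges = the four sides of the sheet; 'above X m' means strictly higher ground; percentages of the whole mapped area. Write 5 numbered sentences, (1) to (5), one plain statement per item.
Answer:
(1) There are 3 summits with 75 m or more of prominence.
(2) About 40 % of the map lies above 1550 m.
(3) The lowest ground lies in the 1350–1400 m band.
(4) Drainage is mainly to the south: more ground falls towards that edge than towards any other.
(5) The highest point is somewhere between 1700 and 1750 m.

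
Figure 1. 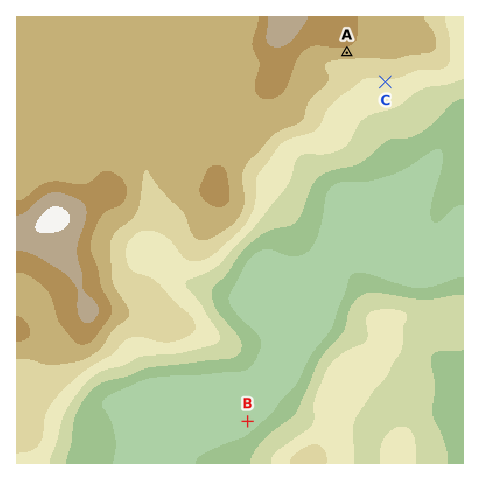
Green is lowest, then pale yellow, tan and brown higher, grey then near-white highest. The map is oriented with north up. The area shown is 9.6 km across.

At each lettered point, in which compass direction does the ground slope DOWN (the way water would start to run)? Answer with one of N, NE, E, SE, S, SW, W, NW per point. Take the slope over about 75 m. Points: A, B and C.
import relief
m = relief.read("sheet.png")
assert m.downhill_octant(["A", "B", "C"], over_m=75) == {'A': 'S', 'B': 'NW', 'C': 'S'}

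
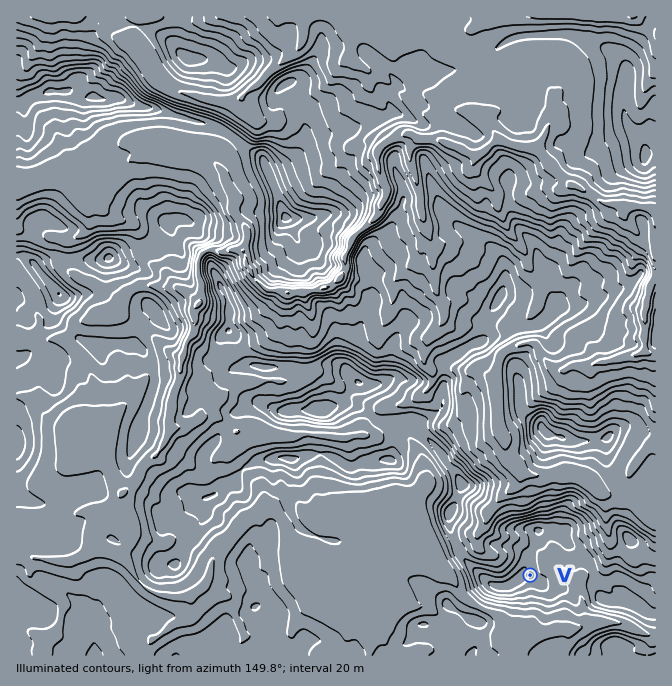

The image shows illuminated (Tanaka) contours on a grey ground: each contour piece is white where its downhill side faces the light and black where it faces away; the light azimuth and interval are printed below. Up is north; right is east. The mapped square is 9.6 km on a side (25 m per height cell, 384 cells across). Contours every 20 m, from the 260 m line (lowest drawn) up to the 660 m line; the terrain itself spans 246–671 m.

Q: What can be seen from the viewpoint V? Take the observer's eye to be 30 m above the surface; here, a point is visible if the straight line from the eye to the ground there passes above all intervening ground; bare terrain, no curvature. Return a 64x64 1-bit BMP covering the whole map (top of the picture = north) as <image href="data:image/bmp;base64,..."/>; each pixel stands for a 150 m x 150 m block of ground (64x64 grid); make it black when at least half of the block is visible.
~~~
<image width="64" height="64" href="data:image/bmp;base64,Qk0+AgAAAAAAAD4AAAAoAAAAQAAAAEAAAAABAAEAAAAAAAACAAATCwAAEwsAAAIAAAAAAAAA////AAAAAACA4P24AH//8YD4fzwAD///wfgMPAAD//+x/gC4AAA88zH+APgAAAjHc/wA/AAAAf7n+AD+AAB+/JjjAf8AAf/4gAKB/+ADP9AAAMH//AY/wAAAwf/+DH+A4ABh//4MPgDgADhv/hx+AMADPE/+HAAA4AA/H/weAADgAD8f+A4AAMAAD7/wDgAAwAAH//AGAACAAAP//AAAAMAAAP+OAAAAwAAAAAMAAADAAAAAAwQAAOAIAAAHDAAA4AgAPw98AADwAAAf8D4AANwAAADwPgAA3wAAAHweAADMAAAAL54AAMwAAAAADgAAyAwAAAAeAABQ/AAAAA8AAADIAAAAA4AA+AAAAAABgADYAAAAAAHAAN4AAAAAAcAAjwAAAAAA4AAOAAAACABgABgAAAAQAAAAMAAAADAAAAAwAAAAMAAAAAAAAAASAAAAAAAAAAYAAAAAAAAHhggAAAAAAD/CEAAAAAAAAcIgAAAAAAAAIgAAAAAAAAAAAAAAAAAAAAIAAAAAAABAQAAAAAAAAEBAAAAAAAAAAYAAAAAAAAAH4AAAAAAAAAfwAAAAAAAAD/8AAAD+AAAPhgAAAH+AAB/BAAAAHAAAPIOAAAAAAAAcB+AAAAAAAAAB4CAAAAAAABDAYAAAAAACAMDwAAAAAAMA4HgAAAAAAQfgAAAAAAAAn+AAAA=="/>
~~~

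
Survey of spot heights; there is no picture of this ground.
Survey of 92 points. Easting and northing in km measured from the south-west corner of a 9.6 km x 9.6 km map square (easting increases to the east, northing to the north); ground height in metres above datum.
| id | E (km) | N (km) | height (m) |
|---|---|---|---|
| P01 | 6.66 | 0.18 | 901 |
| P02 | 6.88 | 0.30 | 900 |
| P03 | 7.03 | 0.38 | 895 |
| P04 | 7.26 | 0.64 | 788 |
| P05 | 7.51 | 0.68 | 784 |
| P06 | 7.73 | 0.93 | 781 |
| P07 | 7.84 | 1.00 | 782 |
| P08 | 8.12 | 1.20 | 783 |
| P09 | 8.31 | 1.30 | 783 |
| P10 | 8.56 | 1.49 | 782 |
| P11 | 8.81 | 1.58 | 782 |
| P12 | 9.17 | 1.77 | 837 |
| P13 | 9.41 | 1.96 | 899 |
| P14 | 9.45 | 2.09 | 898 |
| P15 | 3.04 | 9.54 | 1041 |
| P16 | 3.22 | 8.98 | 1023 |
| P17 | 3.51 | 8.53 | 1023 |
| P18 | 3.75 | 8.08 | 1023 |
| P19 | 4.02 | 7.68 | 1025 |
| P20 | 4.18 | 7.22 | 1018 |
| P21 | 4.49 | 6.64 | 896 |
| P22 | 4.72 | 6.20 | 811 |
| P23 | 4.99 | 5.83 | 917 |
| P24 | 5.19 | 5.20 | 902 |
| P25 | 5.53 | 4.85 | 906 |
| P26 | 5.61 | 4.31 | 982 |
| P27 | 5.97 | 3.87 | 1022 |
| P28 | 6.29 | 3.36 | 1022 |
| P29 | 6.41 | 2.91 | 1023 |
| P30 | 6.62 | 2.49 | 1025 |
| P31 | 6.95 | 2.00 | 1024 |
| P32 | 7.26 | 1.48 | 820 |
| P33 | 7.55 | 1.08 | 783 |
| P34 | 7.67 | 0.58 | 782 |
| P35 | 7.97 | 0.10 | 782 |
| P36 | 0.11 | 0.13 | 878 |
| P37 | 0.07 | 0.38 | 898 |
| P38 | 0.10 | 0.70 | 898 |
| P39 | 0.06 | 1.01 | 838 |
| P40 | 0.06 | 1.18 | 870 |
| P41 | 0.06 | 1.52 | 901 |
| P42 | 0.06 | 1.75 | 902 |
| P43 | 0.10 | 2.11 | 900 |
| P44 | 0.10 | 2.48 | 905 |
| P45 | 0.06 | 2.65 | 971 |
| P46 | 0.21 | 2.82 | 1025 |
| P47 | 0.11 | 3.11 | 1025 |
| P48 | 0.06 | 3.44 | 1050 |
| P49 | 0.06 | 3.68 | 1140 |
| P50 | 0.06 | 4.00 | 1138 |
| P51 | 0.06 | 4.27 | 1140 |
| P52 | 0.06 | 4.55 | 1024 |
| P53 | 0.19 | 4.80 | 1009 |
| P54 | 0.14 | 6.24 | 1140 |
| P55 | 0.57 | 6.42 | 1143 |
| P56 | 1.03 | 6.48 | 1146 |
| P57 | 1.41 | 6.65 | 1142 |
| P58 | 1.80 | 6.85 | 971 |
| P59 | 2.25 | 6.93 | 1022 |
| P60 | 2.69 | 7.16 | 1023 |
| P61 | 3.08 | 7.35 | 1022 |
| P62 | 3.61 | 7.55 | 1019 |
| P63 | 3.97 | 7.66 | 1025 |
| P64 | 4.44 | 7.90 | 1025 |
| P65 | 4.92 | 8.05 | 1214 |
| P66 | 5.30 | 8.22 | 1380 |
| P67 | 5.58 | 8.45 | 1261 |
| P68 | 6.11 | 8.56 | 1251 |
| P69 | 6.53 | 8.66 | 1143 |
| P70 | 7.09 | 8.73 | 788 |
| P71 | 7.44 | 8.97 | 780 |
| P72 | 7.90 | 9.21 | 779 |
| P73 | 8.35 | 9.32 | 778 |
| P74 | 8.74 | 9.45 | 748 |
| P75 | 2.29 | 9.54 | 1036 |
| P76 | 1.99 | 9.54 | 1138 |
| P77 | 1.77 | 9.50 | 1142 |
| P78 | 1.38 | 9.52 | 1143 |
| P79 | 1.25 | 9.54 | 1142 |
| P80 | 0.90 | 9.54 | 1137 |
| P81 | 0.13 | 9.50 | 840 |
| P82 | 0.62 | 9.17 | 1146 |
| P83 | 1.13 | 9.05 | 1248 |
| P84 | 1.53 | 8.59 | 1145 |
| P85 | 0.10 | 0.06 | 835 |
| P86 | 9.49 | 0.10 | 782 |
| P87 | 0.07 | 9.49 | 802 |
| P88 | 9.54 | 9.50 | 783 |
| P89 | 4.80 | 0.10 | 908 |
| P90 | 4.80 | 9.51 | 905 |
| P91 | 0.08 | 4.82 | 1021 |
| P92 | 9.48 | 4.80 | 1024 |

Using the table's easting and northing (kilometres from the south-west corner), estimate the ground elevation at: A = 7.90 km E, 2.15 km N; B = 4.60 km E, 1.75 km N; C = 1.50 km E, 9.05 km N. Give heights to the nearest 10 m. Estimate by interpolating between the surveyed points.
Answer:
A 1010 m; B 890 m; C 1180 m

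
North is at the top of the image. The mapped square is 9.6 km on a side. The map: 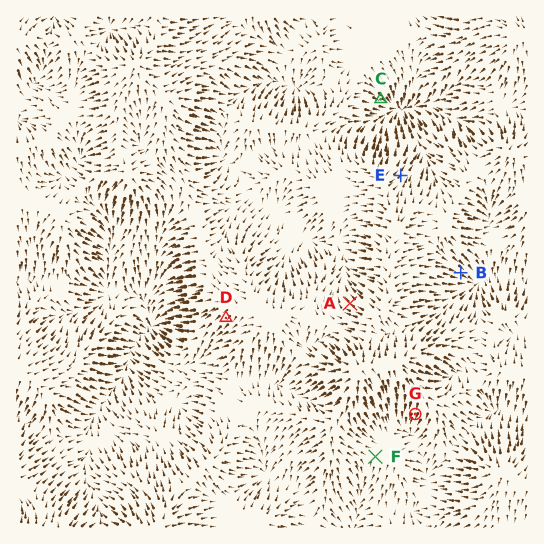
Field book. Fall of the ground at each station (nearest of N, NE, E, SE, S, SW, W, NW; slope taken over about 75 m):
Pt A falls NW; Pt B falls SE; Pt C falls SE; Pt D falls SW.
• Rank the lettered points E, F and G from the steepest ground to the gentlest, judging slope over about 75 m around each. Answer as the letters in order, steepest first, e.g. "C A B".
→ G E F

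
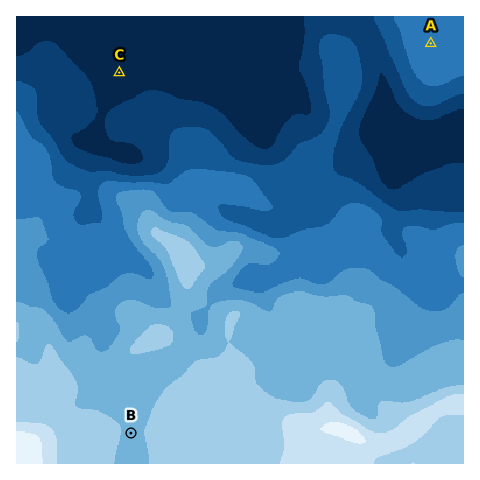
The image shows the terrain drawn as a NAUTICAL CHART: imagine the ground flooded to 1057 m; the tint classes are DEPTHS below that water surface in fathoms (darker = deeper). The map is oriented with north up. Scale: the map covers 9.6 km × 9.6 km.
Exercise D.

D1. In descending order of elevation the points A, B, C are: B A C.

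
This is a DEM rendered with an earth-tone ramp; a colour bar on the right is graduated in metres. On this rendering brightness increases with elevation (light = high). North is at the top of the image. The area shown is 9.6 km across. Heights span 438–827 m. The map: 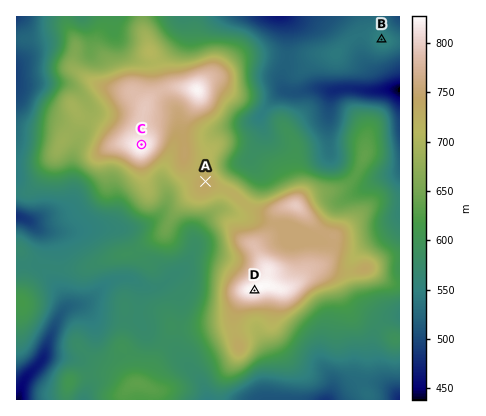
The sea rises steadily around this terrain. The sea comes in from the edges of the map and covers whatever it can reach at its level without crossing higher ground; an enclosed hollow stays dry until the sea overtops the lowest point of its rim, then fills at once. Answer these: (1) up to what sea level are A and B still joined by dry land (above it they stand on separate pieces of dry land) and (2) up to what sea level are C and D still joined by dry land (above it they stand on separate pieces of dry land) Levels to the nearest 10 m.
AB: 520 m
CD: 720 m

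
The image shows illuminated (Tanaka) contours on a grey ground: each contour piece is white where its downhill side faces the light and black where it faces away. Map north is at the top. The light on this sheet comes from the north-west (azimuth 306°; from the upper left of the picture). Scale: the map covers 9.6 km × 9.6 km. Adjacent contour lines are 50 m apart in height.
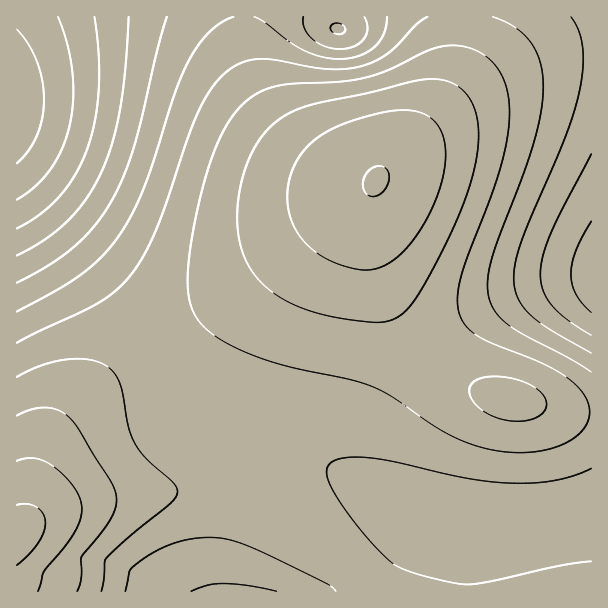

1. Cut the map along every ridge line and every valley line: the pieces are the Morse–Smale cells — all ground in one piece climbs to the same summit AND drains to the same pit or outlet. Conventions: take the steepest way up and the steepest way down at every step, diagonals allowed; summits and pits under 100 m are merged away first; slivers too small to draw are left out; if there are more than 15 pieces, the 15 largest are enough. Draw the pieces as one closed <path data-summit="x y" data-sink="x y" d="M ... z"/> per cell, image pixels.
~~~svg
<path data-summit="377 180" data-sink="17 102" d="M243 16l-226 0-1 157 3 6 114 136 27 39 28 51 15 16 10 5 39 7 45 17 50 26 61 41 23 12 13 5 47-2 100-16 1-103-35-4-45-9-32-9-16-7-21-14-25-23-24-35-18-45-6-30 0-36 6-19-23-4-26-12-21-15-22-22-16-22-15-30-7-27z"/><path data-summit="17 537" data-sink="17 102" d="M17 174l0 418 575-1-1-75-100 16-47 2-25-11-72-47-50-26-45-17-39-7-10-5-15-16-28-51-27-39-87-102z"/><path data-summit="377 180" data-sink="591 276" d="M591 16l-133 0-2 44-12 36-22 32-43 48-5 7-4 18 0 36 9 41 15 34 24 35 25 23 21 14 16 7 32 9 64 12 16-1z"/><path data-summit="377 180" data-sink="338 29" d="M456 16l-211 0 1 34 10 34 12 23 16 22 22 22 21 15 26 12 22 3 47-53 22-32 12-36z"/>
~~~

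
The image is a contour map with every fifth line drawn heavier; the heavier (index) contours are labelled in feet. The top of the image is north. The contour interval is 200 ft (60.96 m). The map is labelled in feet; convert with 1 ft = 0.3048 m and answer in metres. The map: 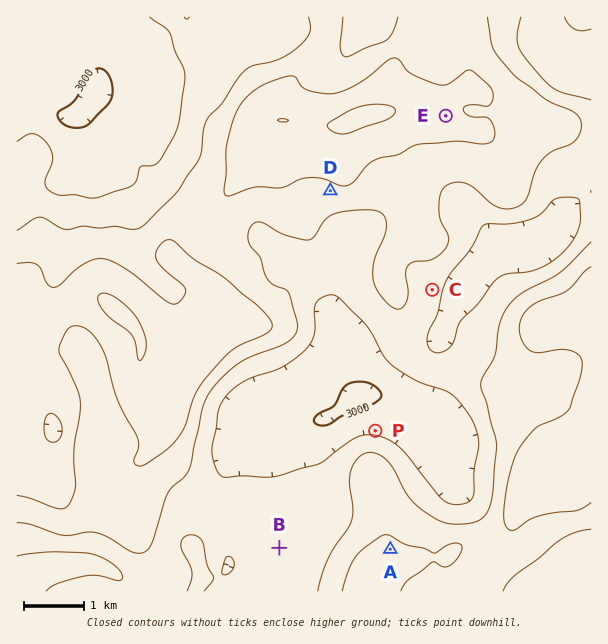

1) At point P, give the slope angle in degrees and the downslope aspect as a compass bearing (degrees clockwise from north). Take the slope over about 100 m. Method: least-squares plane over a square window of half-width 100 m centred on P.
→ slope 9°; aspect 5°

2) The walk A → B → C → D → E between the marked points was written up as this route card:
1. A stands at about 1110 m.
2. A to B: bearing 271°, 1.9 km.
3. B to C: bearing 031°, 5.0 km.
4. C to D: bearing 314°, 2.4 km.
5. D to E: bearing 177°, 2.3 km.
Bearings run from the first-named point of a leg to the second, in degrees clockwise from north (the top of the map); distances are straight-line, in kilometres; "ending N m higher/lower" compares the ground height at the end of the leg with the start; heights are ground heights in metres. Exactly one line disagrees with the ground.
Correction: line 5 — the bearing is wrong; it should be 057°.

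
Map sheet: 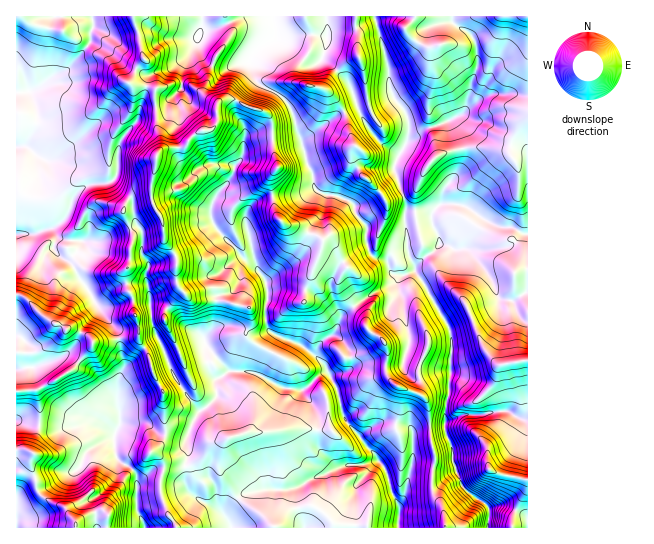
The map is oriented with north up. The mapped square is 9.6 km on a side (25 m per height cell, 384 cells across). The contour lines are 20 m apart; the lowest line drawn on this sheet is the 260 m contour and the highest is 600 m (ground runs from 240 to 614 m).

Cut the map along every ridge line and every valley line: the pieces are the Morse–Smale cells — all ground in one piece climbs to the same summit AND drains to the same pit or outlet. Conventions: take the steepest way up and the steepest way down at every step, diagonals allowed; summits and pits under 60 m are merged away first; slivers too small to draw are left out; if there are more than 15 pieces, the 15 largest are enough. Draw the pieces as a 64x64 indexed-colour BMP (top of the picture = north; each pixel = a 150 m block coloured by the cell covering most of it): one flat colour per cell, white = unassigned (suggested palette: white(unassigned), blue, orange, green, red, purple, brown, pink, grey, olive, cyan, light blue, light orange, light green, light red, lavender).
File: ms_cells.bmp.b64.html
<image width="64" height="64" href="data:image/bmp;base64,Qk12CAAAAAAAAHYAAAAoAAAAQAAAAEAAAAABAAQAAAAAAAAIAAATCwAAEwsAABAAAAAAAAAA////ALR3HwAOf/8ALKAsACgn1gC9Z5QAS1aMAMJ34wB/f38AIr28AM++FwDox64AeLv/AIrfmACWmP8A1bDFAAAAAAAAB3d3qqoREREREREREREREREREREREQAAAAAAAAAAB3AHd3qqoREREREREREREREREREREREQAAAAAAAAAAB3d3d3eqqhERERERERERERERERERERERAAAAAAAAAAd3d3d3d6qhEREREREREREREREREREREREAAAAAAAAAd3d3d3d3qqEREREREREREREREREREREREAAAAAAAAAB3d3d3d3eqoREREREREREREREREREREREQAAAAAAAAB3d3d3d3d6qhERERERERERERERERERERERAAAAAAAAAHd3d3d3d6qqEREREREREREREREREREREREAAAAAAAAAd3d3d3d6qqoREREREREREREREREREREREQAAAAAAAAB3d3d3d6qqoRERERERERERERERERERERERAAAAAAAAAHd3d3d3qqqqEREREREREREREREREREREREAAAAAAAAAB3d3d3eqqqqhEREREREREREREREREREREQAAAAAAAAAHd3d3fdqqqqEREREREREREREREbsRERuxAAAAAAAA//3d3d3d2qqqoREREREREREREREbu7u7u7uIAAAAAAD//d3d3d3aqqoRERERERERERERERu7u7u7u4hmZmYAAP/93d3d3dqqqhERERERERERERERG7u7u7u4iGZmZmAA//3d3d3d2qqqERERERERERERERG7u7u7u7iIZmZmAAD//d3d3d3aqqoREREREREREREREbu7u7uIiIhmZmYAAP///d3d3dqqqhERERERERERERERu7u7uIiIiGZmZgAA/////d3d2qqhEREREREREREREREbu7uIiIiIZmZmAAD/////3d3aqqERERERERERERERERG7u4iIiIhmZmZgAP/////d3dqqoREREREREREREREREbu7iIiIiGZmZmZm//////3d2qoREREREREREREREREbu7uIiIiIZmZmZmb//////8zaoRERERERERERERERERu7u4iIiIhmZmZmZv/////MzMIhERERERERERERERERu7uIiIiIiGZmZmZm///8zMzMIiERERERERERERERERG7u4iIiIiIZmZmZmb//MzMzMIiIRERERERERERERERERu4iIiIiIZmZmZmbv/MzMzMIiIhEREREREREREREREREYiIiIiIhmZmZmbu/MzMzMwiIiERERERERERERERERERmIiIiIhmZmZmbu7MzMzMwiIiERERERERERERERERERmZmIiIiGZmZmbu7szMzMwiIiIRERERERERERERERERmZmZmIiGZmZmZu7uzMzMzCIiIhEREREREREREREREREZmZmZiGZmZmZu7u7MzMzCIiIiERERERERERERERERERmZmZREZmZmZu7u7szMzCIiIiIRERERERERERERERERGZmZREAGZmZm7u7uzMzCIiIiIhERERERERERERERERGZmUREQABmZm7u7u7MzMIiIiIiERERERERERERERERGZmZRERAAA7u7u7u7szMwiIiIiIhERERERERERERERGZmZlEREAADu7u7u7uIiIiIiIiIhEREREREREREREZmZmZmUREQADu7u7u7jMiIiIiIiIiERERERERERERGZmZmZmURERAAO7u7uMzMyIiIiIiIiIRERERERERERGZmZmZmUREREMD7u7jMzMzIiIiIiIiIhEREREREREREZmZmZmZREREQzMzMzMzMzMiIiIiIiIiERERERERERERmZmZmUREREQzMzMzMzMzMyIiIiIiIiIiIRERERERERGZmZRERERERDMzMzMzMzMzIiIiIiIiIiIhEREREREREZmZlEREREREMzMzMzMzMzMiIiIiIiIiIiERERERERERmZmUREREREMzMzMzMzMzMyIiIiIiIiIiIREREREREREREVREREREQzMzMzMzMzMzIiIiIiIiIiIiERERERERERERVVVEREREMzMzMzMzMzMiIiIiIiIiIiIRERERERERERFVVVVEREQzMzMzMzMzMyIiIiIiIiIiIhEREREREREREVVVVUREREMzMzMzMzMzIiIiIiIiIiIiEREREREREREVVVVVREREQzMzMzMzMzMiIiIiIiIiIiIRERERERERERVVVVRERERDMzMzMzMzMyIiIiIiIiIiIRERERERERERFVVVVEREREMzMzMzMzMzIiIiIiIiIiIhERERERERERFVVVVVREREMzMzMzMzMzMiIiIiIiIiIiEREREREREREVVVVVVVREMzMzMzMzMzMyIiIiIiIiIiIRERERERERFVVVVVVVVEQzMzMzMzMzMzIiIiIiIiIiERERERERERVVVVVVVVVURDMzMzMzMzMzMiIiIiIiIiIRERERERERFVVVVVVVVVREMzMzMzMzMzMyIiIiIiIiIhEREREREREVVVVVVVVVREMzMzMzMzMzMzIiIiIiIiIiIREREREREVVVVVVVVVVEQzMzMzMzMzMzMiIiIiIiIiIhERERERERFVVVVVVVVURDMzMzMzMzMzMyIiIiIiIiIiERERERERERVVVVVVVVREMzMzMzMzMzMzIiIiIiIiIiEREREREREREVVVVVVVVEMzMzMzMzMzMzMiIgAiIiIiIRERERERERERVVVVVVVUQzMzMzMzMzMzMyAAACIiIiIhERERERERERFVVVVVVURDMzMzMzMzMzMz"/>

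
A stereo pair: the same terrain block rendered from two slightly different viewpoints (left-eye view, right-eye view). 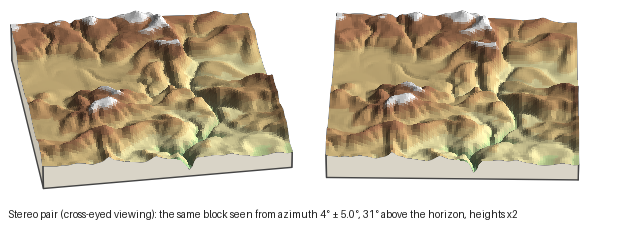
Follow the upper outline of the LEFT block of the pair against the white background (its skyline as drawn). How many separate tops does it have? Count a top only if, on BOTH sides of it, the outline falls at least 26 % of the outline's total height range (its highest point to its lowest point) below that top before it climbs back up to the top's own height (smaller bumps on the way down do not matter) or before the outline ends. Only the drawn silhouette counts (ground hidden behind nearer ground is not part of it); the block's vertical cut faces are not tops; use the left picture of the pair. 0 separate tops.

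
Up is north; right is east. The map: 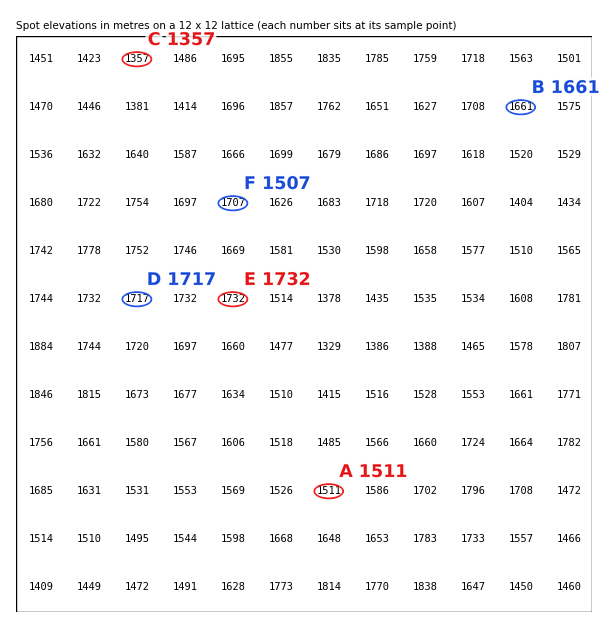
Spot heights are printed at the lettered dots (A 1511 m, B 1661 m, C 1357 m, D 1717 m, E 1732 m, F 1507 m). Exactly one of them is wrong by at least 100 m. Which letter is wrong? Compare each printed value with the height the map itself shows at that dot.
F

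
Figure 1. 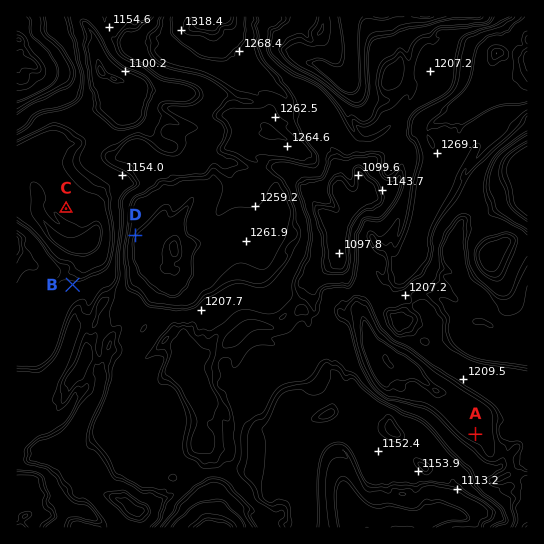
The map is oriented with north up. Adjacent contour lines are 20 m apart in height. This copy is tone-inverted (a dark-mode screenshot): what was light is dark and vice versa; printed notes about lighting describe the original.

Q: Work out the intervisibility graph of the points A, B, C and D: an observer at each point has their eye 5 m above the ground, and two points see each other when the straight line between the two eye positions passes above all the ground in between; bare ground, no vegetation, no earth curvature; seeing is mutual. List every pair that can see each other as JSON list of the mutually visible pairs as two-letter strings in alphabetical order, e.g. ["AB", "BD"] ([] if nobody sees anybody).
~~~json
["BC", "BD", "CD"]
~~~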